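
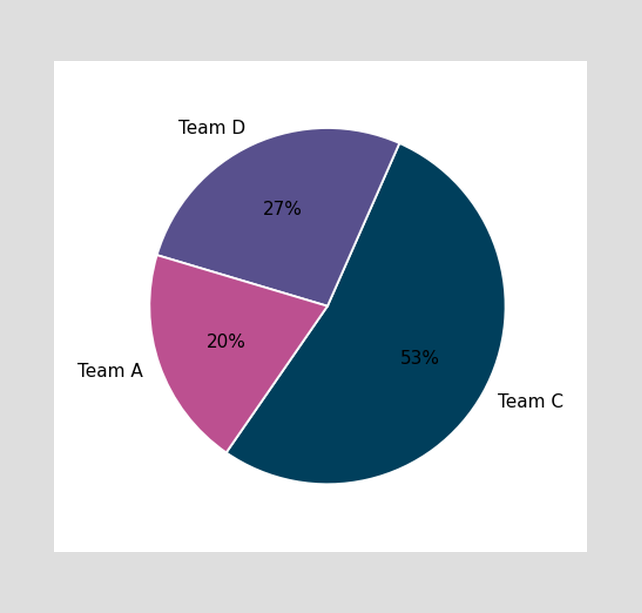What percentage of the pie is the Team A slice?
20%

The Team A slice takes up 20% of the pie.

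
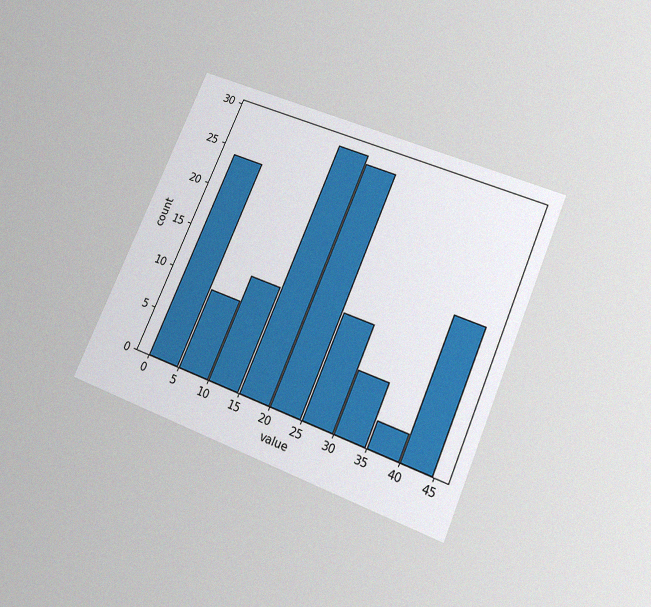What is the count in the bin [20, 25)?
28

The chart is tilted about 23° clockwise and viewed slightly from below, with some photo noise. The [20, 25) bin has height 28.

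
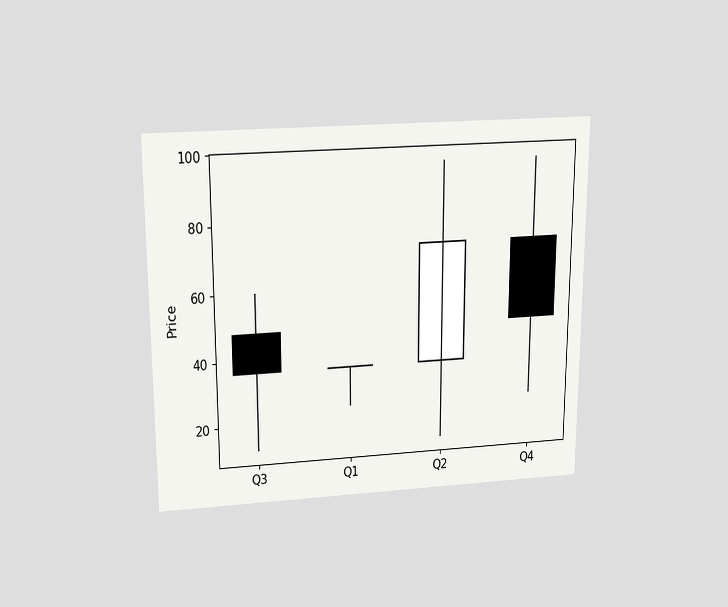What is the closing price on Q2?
72

The chart is viewed slightly from above. The Q2 candle closes at 72.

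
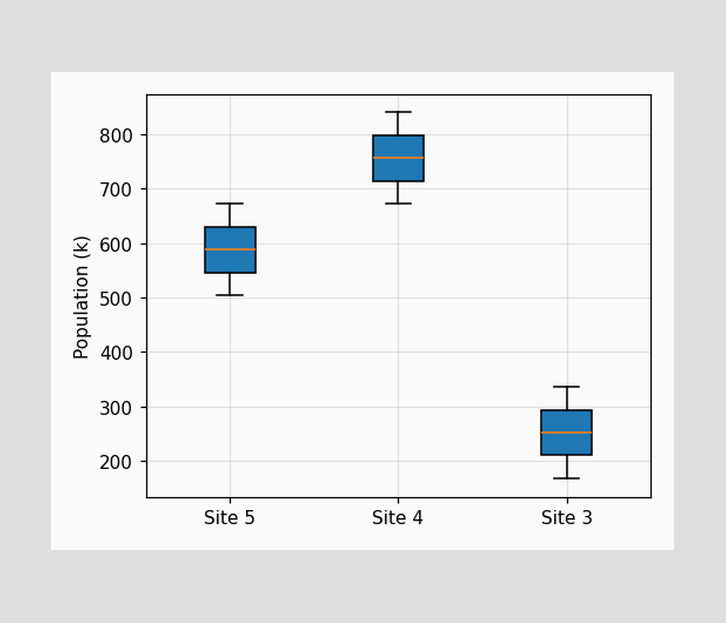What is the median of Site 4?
The median line in the Site 4 box sits at 756k.

756k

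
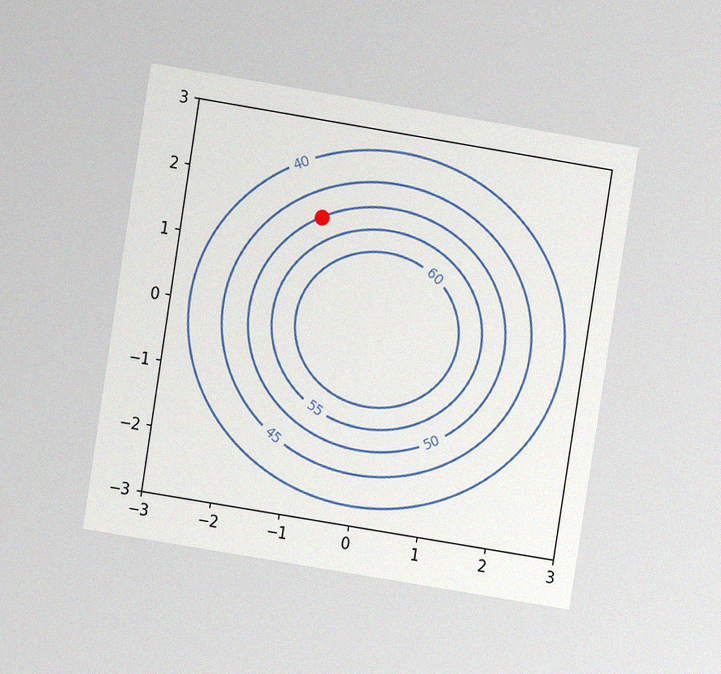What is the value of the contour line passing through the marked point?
The chart is tilted about 9° clockwise and viewed at a slight angle, with some photo noise. The marked point sits on the contour labelled 50.

50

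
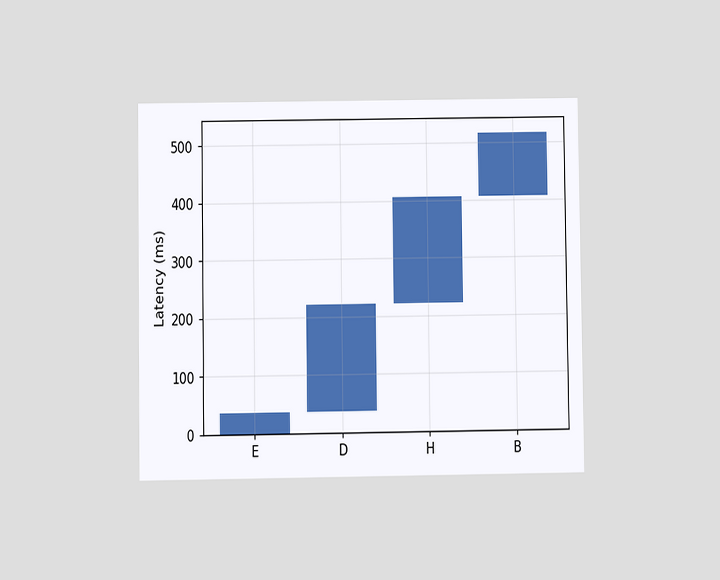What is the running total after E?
37ms

The chart is viewed at a slight angle. After E the running total reaches 37ms.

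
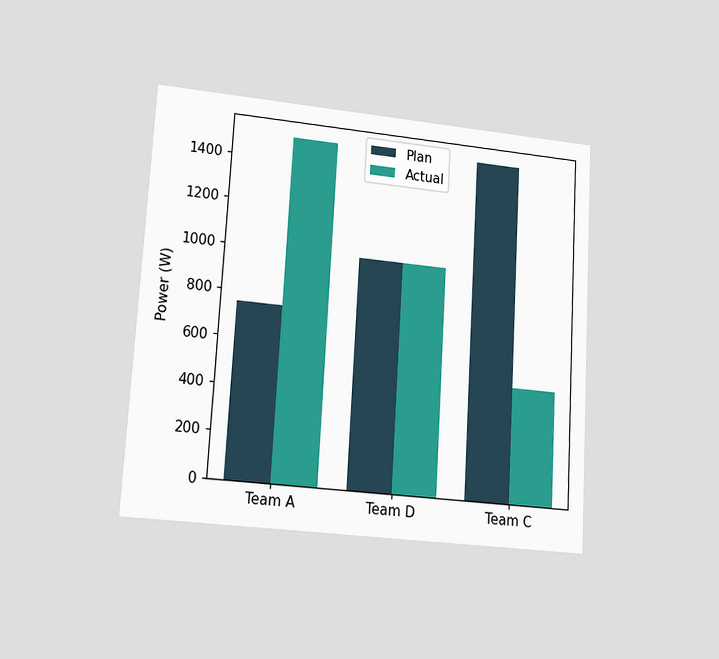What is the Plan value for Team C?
1500W

The chart is tilted about 3° clockwise and viewed at a slight angle. The Plan bar at Team C reaches 1500W on the y-axis.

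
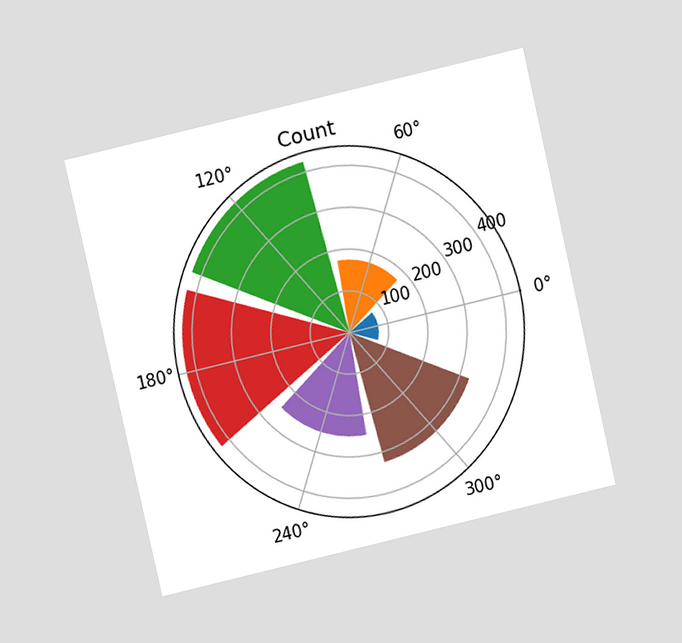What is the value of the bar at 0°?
The chart is tilted about 13° counter-clockwise and viewed at a slight angle. The bar at 0° reaches 75 on the radial axis.

75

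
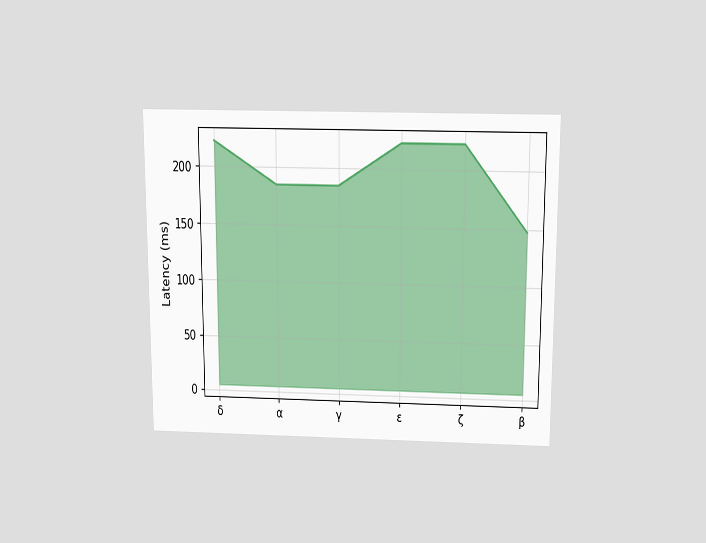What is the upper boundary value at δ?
The chart is viewed slightly from above. At δ the upper boundary is at 222ms.

222ms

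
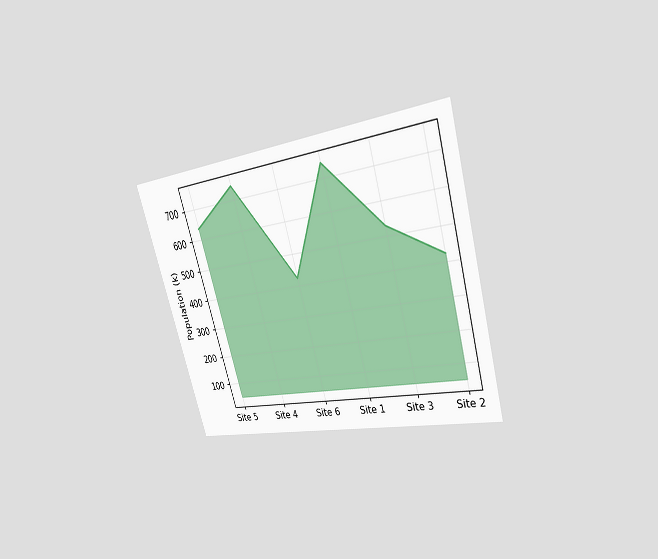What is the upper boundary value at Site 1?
742k

The chart is tilted about 16° counter-clockwise and viewed at a slight angle. At Site 1 the upper boundary is at 742k.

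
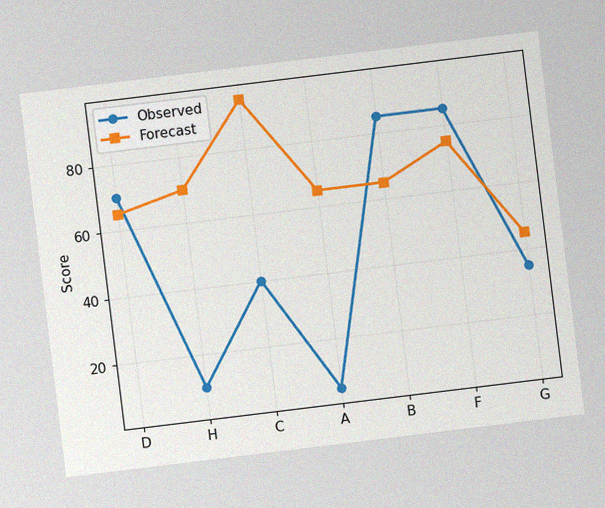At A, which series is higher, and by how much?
The chart is tilted about 7° counter-clockwise, with some photo noise. At A, Forecast sits above the other line by 60.

Forecast, by 60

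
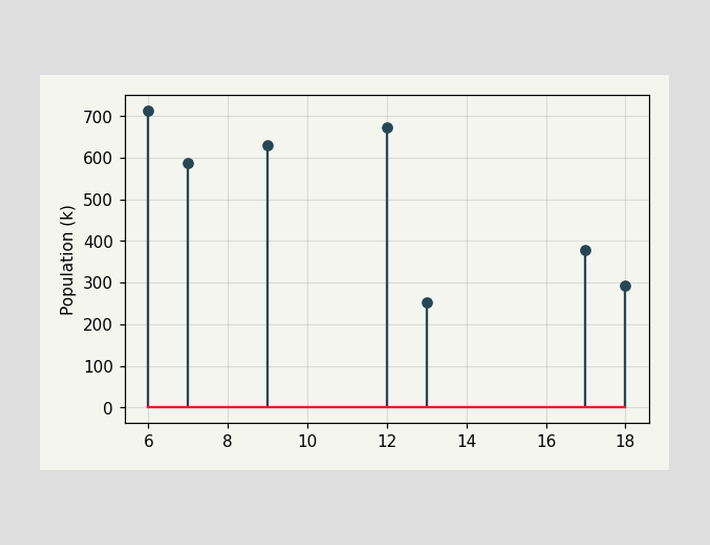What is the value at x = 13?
252k

The stem at x=13 reaches 252k.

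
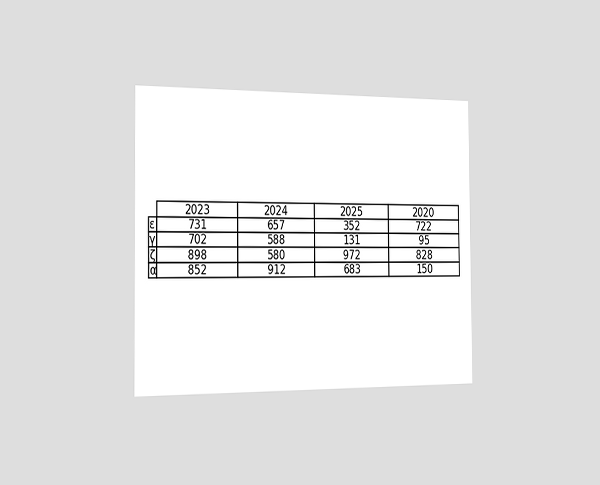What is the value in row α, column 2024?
912

The chart is viewed slightly from the left. The (α, 2024) cell reads 912.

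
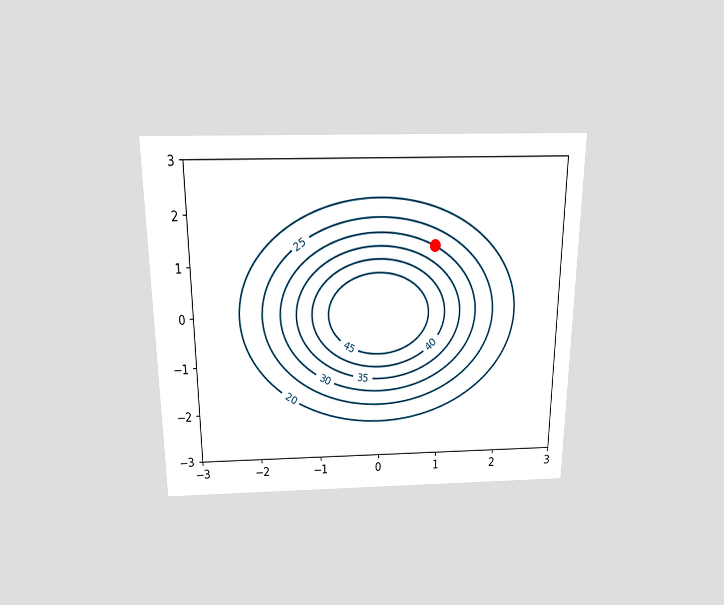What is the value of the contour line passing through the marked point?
30

The chart is viewed slightly from above. The marked point sits on the contour labelled 30.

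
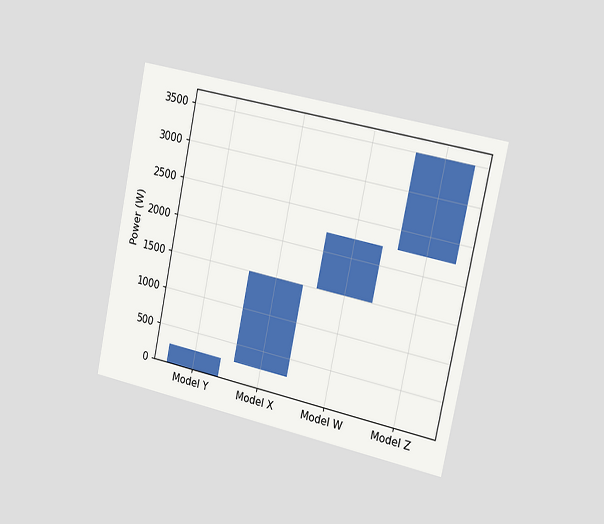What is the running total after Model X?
The chart is tilted about 12° clockwise and viewed slightly from the right. After Model X the running total reaches 1500W.

1500W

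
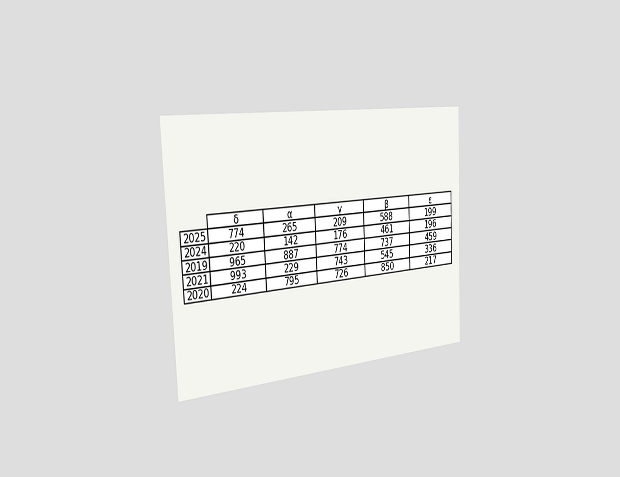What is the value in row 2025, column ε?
The chart is tilted about 3° counter-clockwise and viewed slightly from the left. The (2025, ε) cell reads 199.

199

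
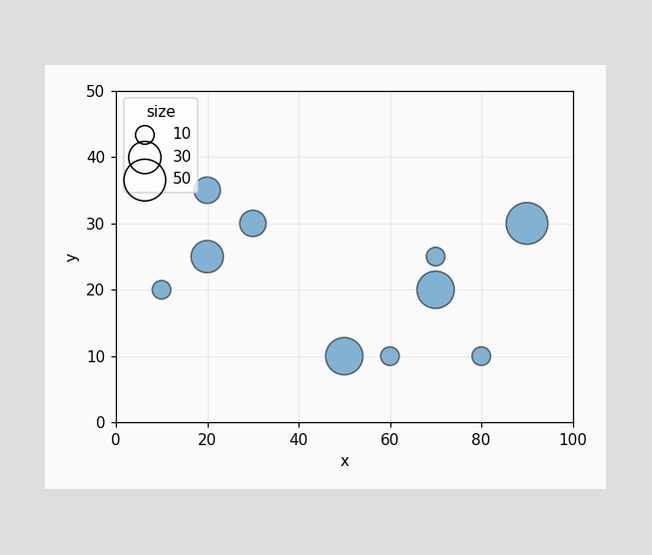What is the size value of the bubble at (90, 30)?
Matching the bubble at (90, 30) against the size legend gives 50.

50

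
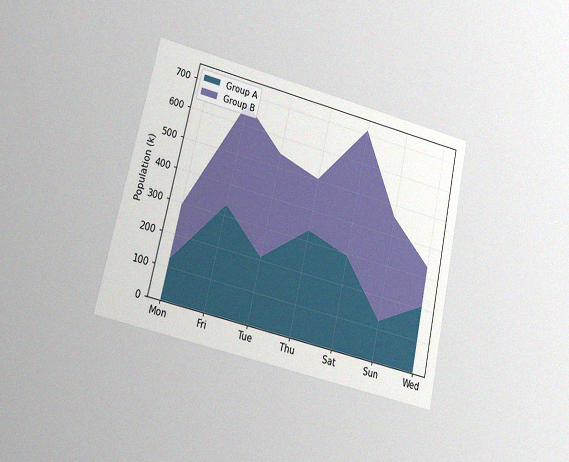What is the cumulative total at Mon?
The chart is tilted about 13° clockwise and viewed at a slight angle, with some photo noise. The stacked total at Mon reaches 294k.

294k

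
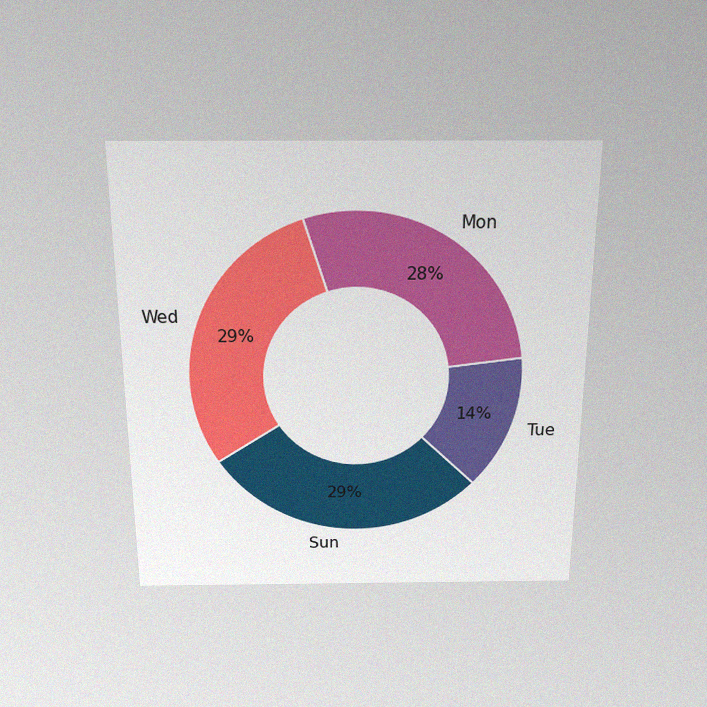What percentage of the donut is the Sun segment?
The chart is viewed slightly from above, with some photo noise. The Sun segment takes up 29% of the ring.

29%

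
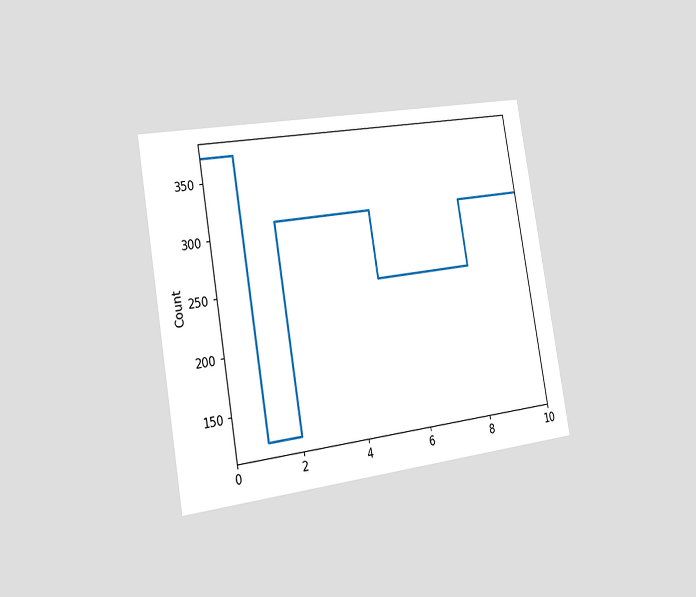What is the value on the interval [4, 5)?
The chart is tilted about 10° counter-clockwise and viewed slightly from the left. On [4, 5) the step sits at 310.

310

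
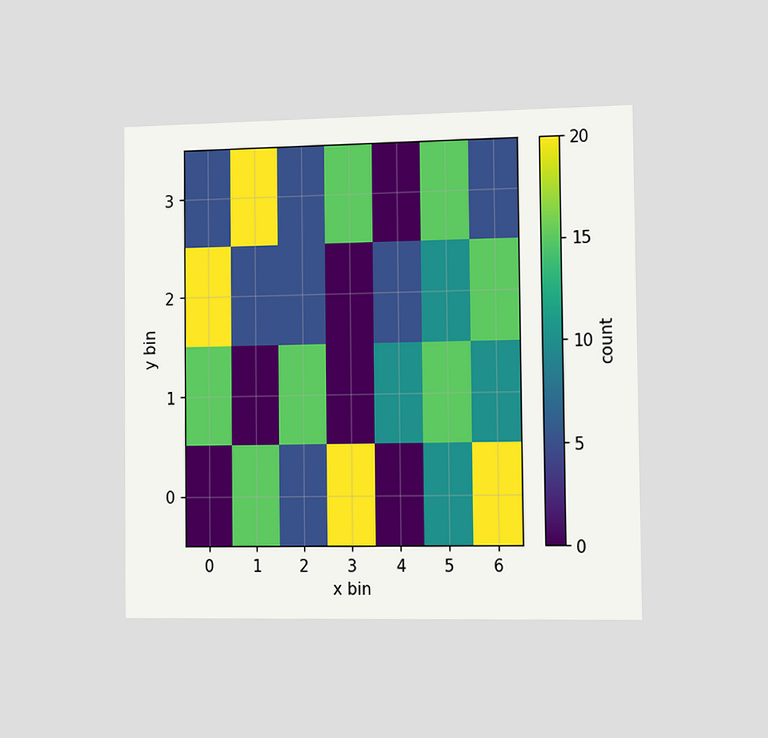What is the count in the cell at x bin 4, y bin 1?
The chart is viewed slightly from the right. Matching the cell (4, 1) against the colorbar gives 10.

10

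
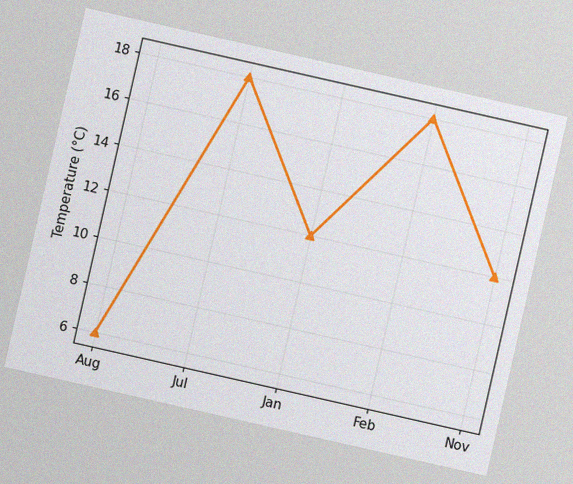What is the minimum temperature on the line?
The chart is tilted about 13° clockwise, with some photo noise. The lowest point is at Aug, and reading across to the y-axis gives 6°C.

6°C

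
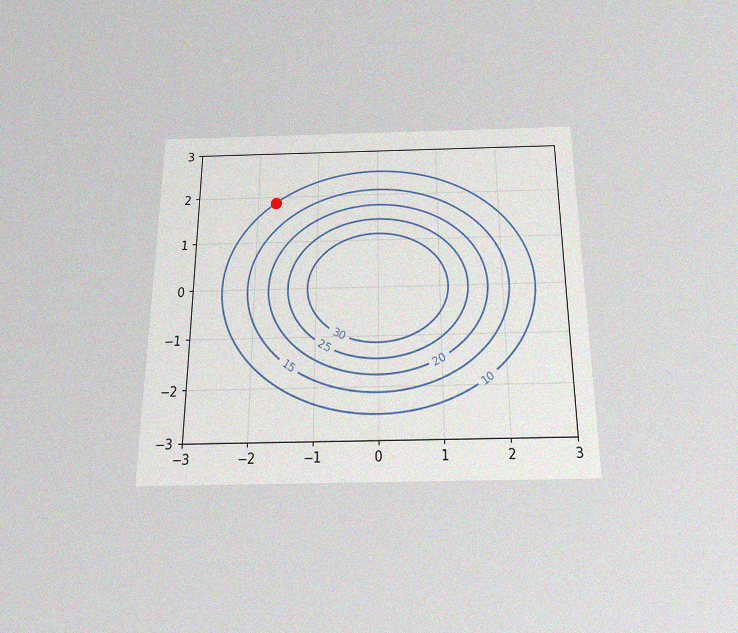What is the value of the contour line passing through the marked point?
The chart is viewed slightly from below, with some photo noise. The marked point sits on the contour labelled 10.

10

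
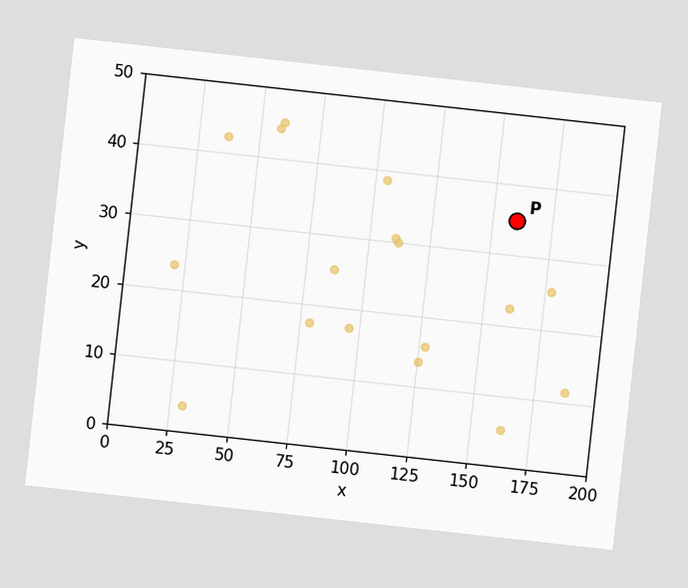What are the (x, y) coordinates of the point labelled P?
The chart is tilted about 6° clockwise. Following the gridlines from P to each axis, P sits at (160, 35).

(160, 35)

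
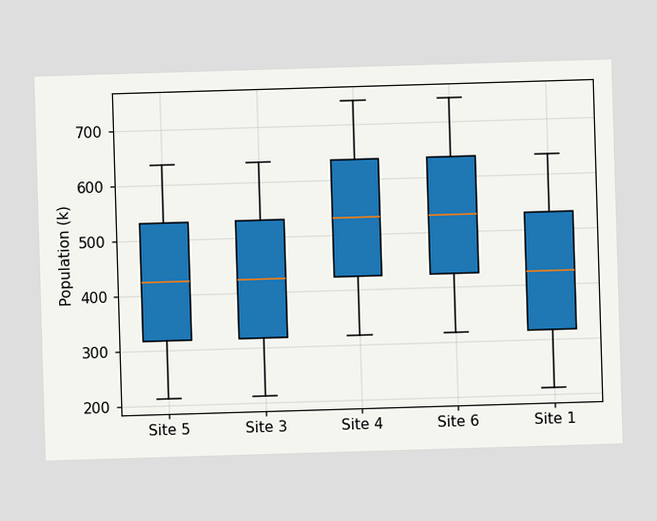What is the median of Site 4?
The median line in the Site 4 box sits at 530k.

530k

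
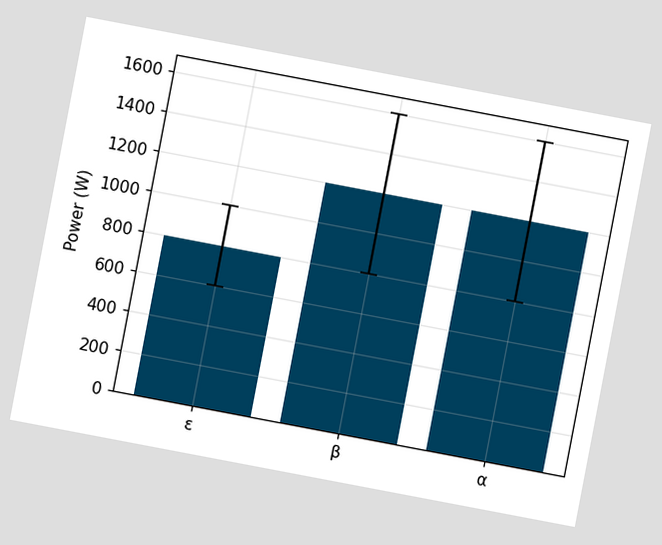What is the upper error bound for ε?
The chart is tilted about 11° clockwise. The ε bar's upper whisker reaches 1000W.

1000W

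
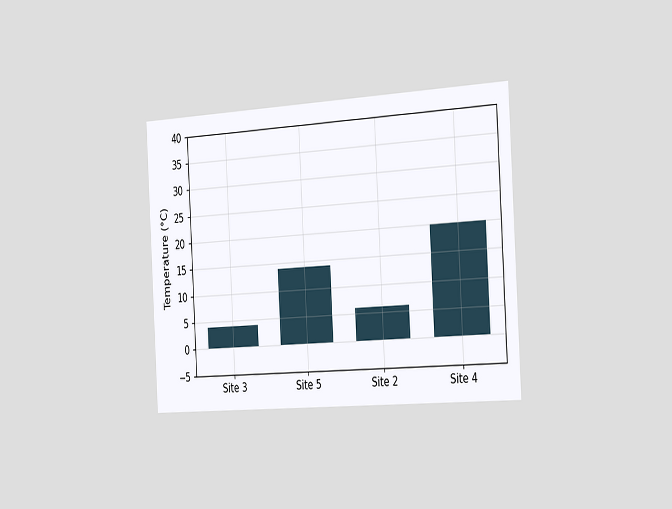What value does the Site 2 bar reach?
6°C

The chart is tilted about 3° counter-clockwise and viewed slightly from the right. Reading along the chart's y-axis, the Site 2 bar reaches 6°C.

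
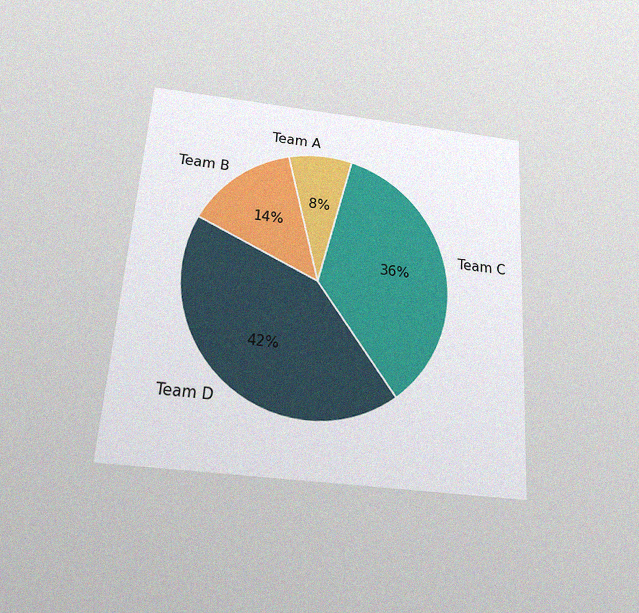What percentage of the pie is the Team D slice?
The chart is tilted about 4° clockwise and viewed slightly from below, with some photo noise. The Team D slice takes up 42% of the pie.

42%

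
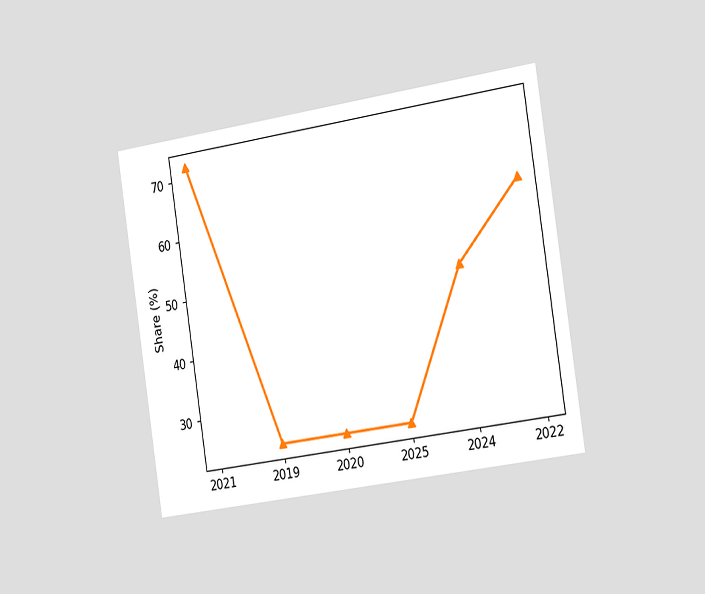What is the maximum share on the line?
72%

The chart is tilted about 9° counter-clockwise and viewed slightly from the right. The highest point is at 2021, and reading across to the y-axis gives 72%.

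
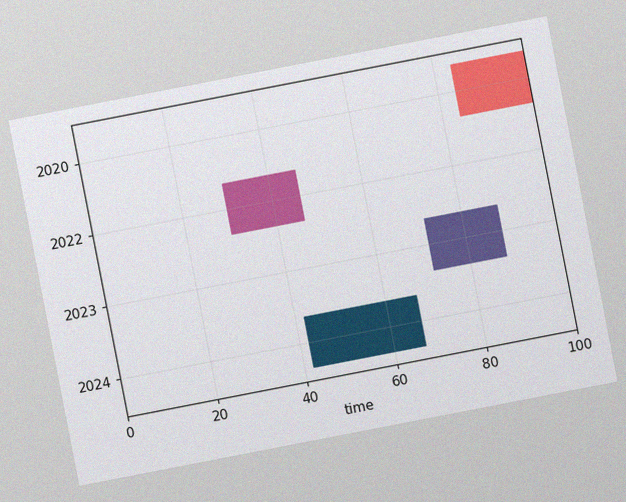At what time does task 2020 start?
The chart is tilted about 11° counter-clockwise, with some photo noise. The 2020 bar begins at t=84.

84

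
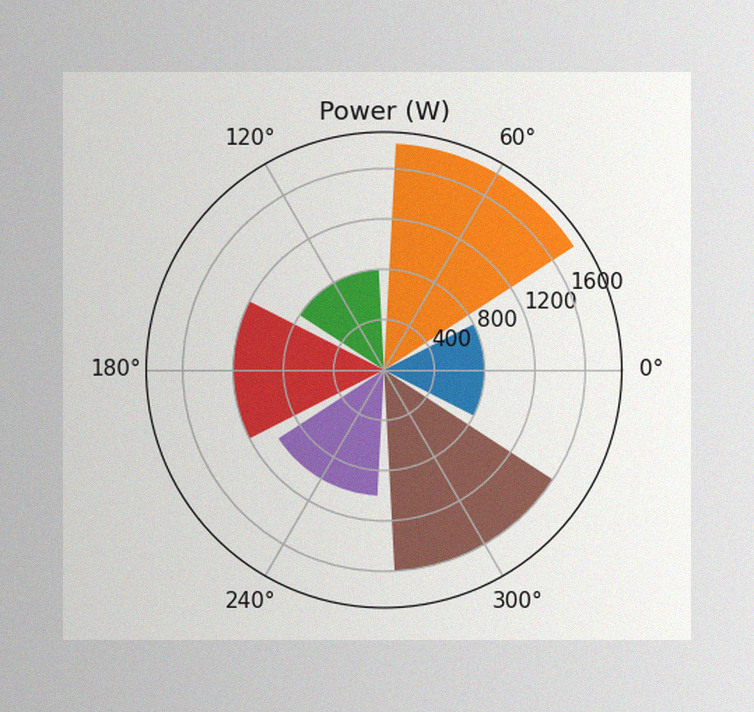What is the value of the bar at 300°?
1600W

The image has some photo noise and uneven lighting. The bar at 300° reaches 1600W on the radial axis.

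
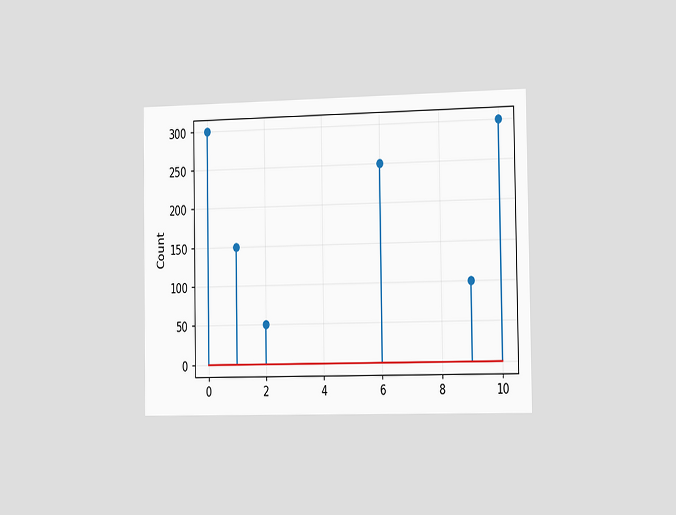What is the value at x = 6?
250

The chart is viewed slightly from the right. The stem at x=6 reaches 250.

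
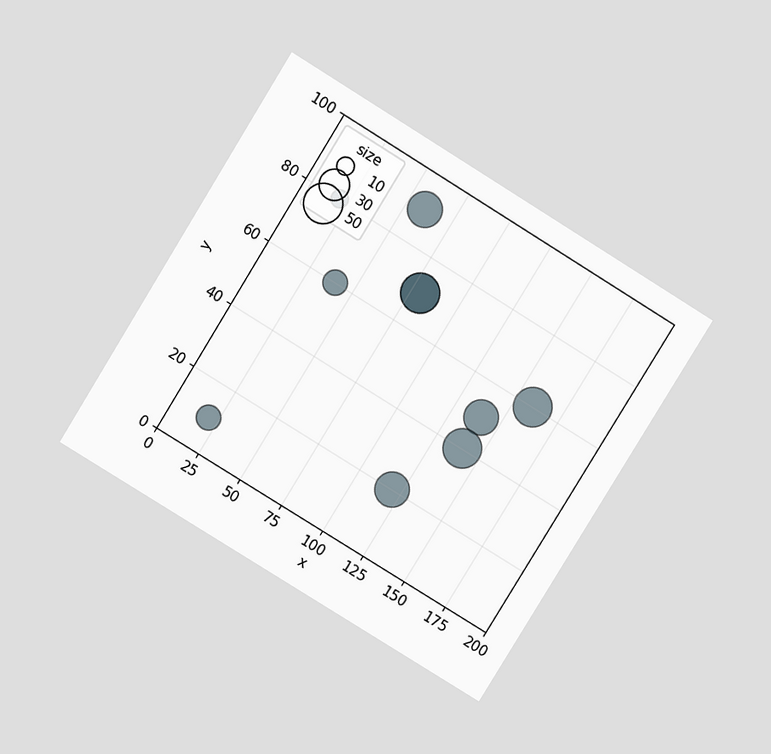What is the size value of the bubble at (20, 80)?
10

The chart is tilted about 32° clockwise and viewed slightly from above. Matching the bubble at (20, 80) against the size legend gives 10.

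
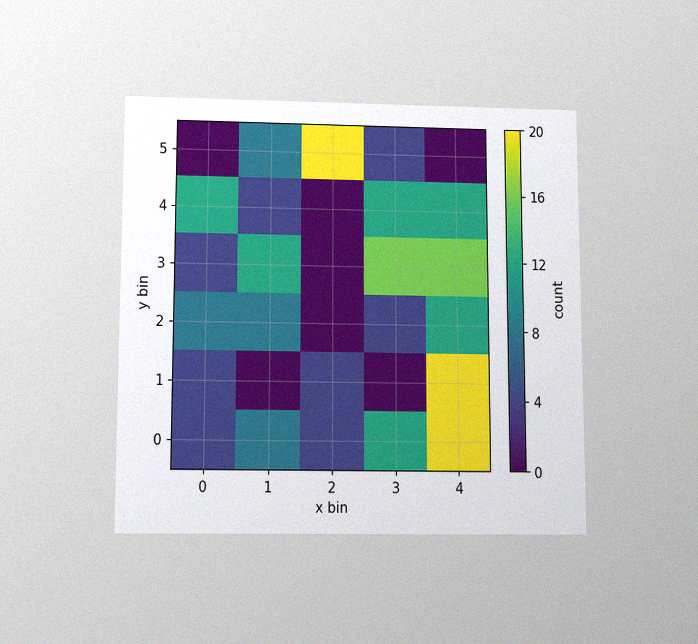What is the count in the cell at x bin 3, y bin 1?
0

The chart is viewed slightly from below, with some photo noise. Matching the cell (3, 1) against the colorbar gives 0.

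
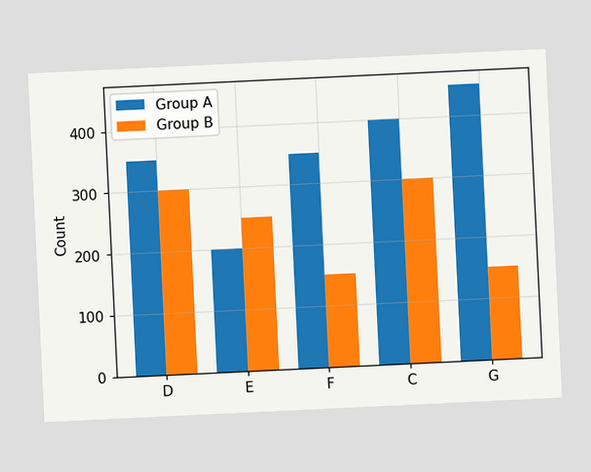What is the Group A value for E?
The chart is tilted about 3° counter-clockwise. The Group A bar at E reaches 200 on the y-axis.

200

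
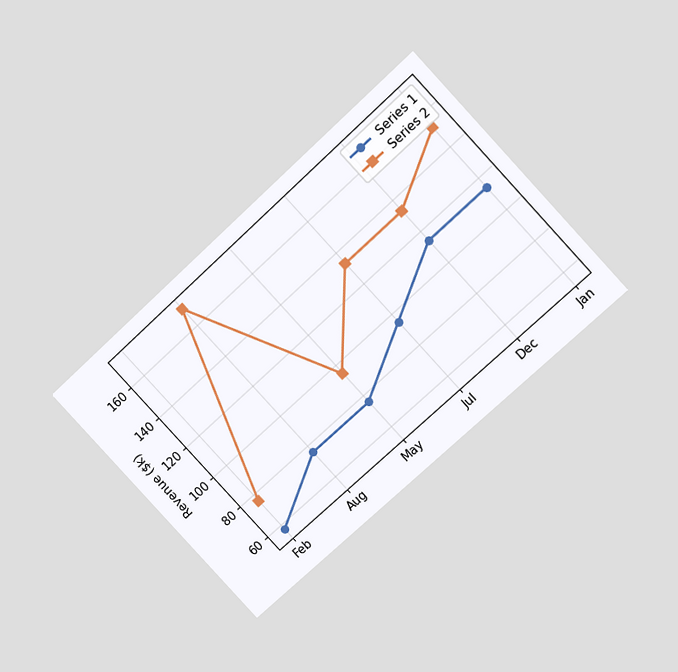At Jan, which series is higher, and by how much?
The chart is tilted about 43° counter-clockwise and viewed at a slight angle. At Jan, Series 2 sits above the other line by $38k.

Series 2, by $38k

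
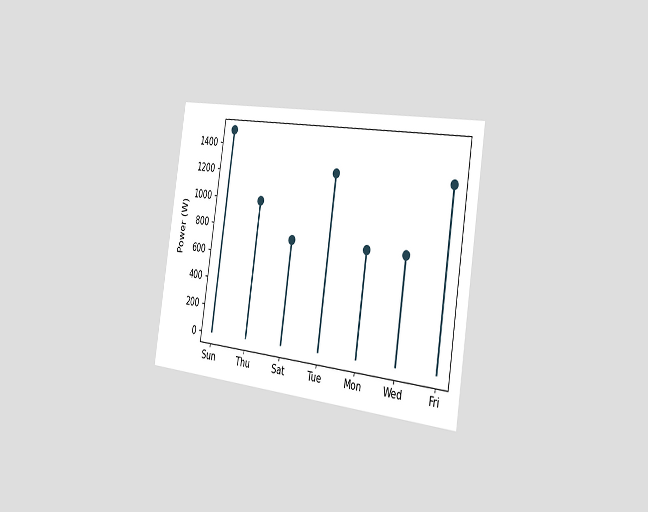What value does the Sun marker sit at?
The chart is tilted about 9° clockwise and viewed slightly from the right. The Sun marker sits at 1500W.

1500W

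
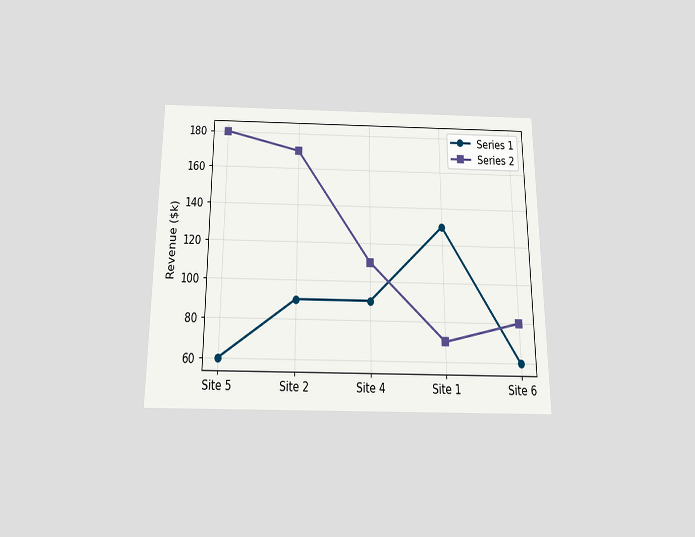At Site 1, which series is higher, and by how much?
Series 1, by $60k

The chart is viewed slightly from below. At Site 1, Series 1 sits above the other line by $60k.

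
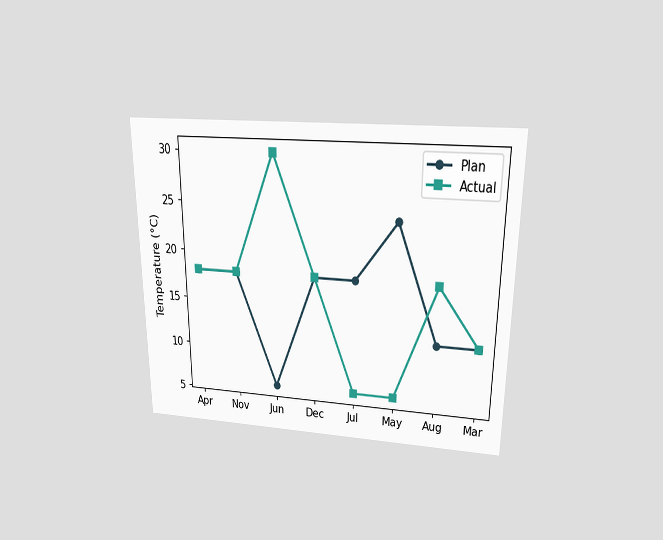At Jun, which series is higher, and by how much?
Actual, by 24°C

The chart is viewed slightly from above. At Jun, Actual sits above the other line by 24°C.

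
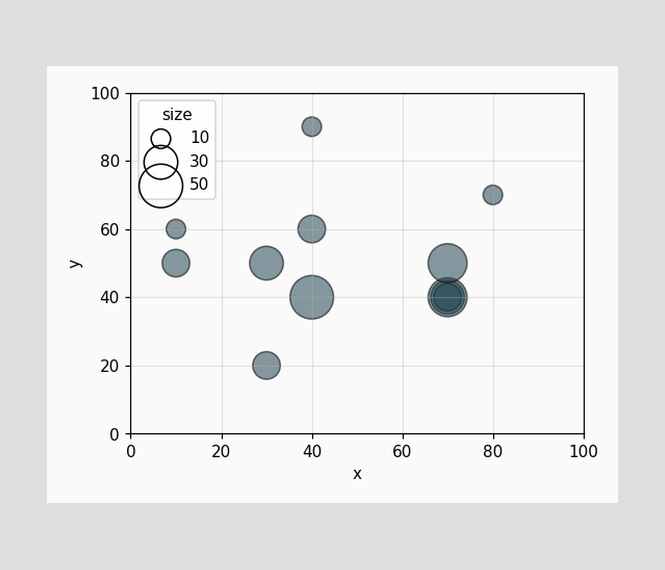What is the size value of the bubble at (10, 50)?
Matching the bubble at (10, 50) against the size legend gives 20.

20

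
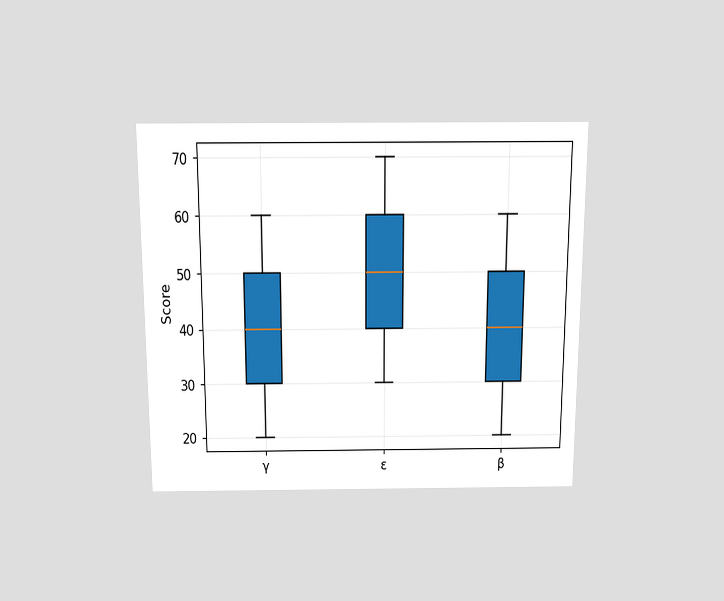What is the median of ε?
The chart is viewed slightly from above. The median line in the ε box sits at 50.

50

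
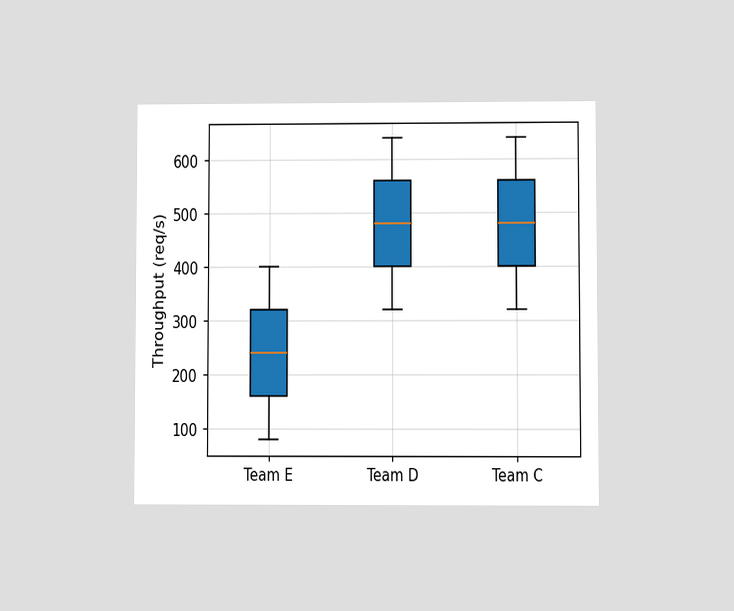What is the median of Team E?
The chart is viewed at a slight angle. The median line in the Team E box sits at 240req/s.

240req/s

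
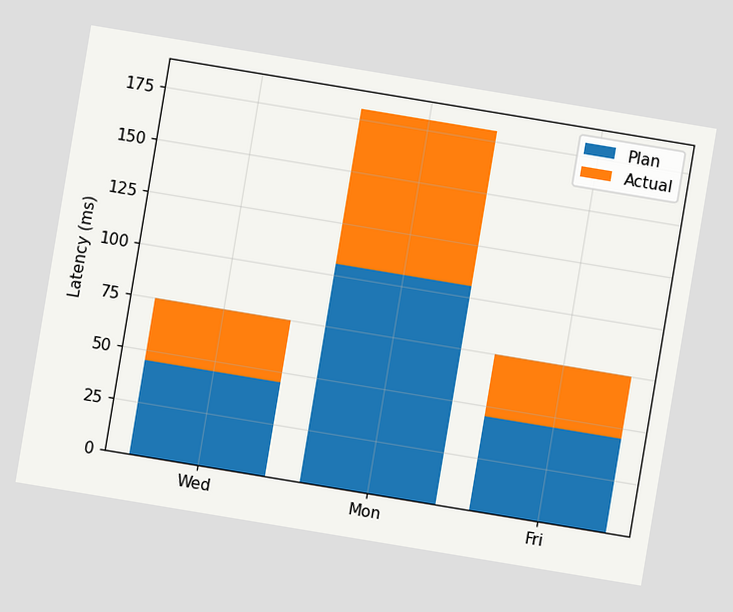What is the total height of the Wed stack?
The chart is tilted about 9° clockwise. The Wed stack's top reaches 75ms on the y-axis.

75ms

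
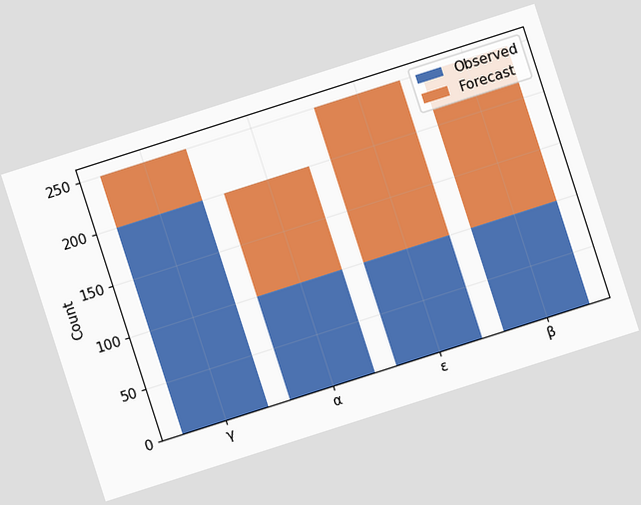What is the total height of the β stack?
250

The chart is tilted about 18° counter-clockwise. The β stack's top reaches 250 on the y-axis.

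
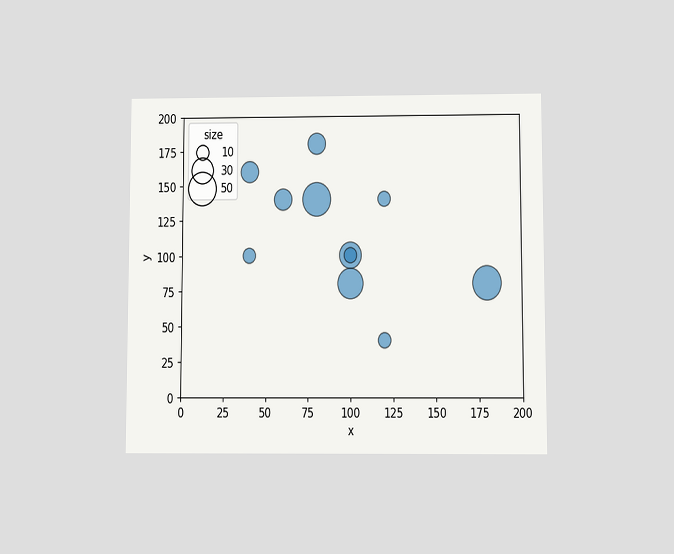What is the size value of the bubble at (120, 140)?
The chart is viewed slightly from below. Matching the bubble at (120, 140) against the size legend gives 10.

10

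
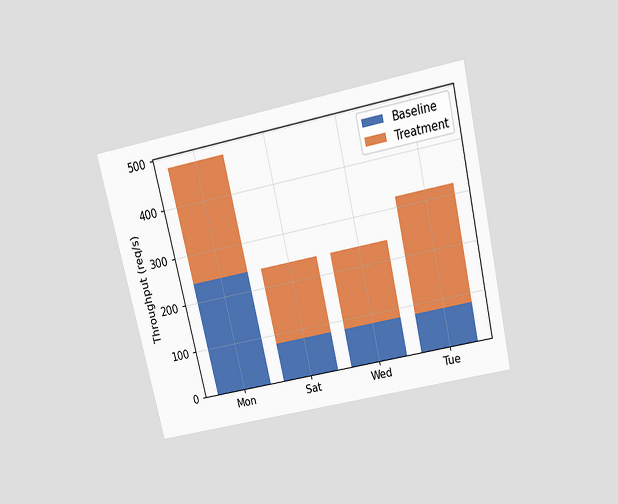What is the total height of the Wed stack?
The chart is tilted about 13° counter-clockwise and viewed slightly from above. The Wed stack's top reaches 240req/s on the y-axis.

240req/s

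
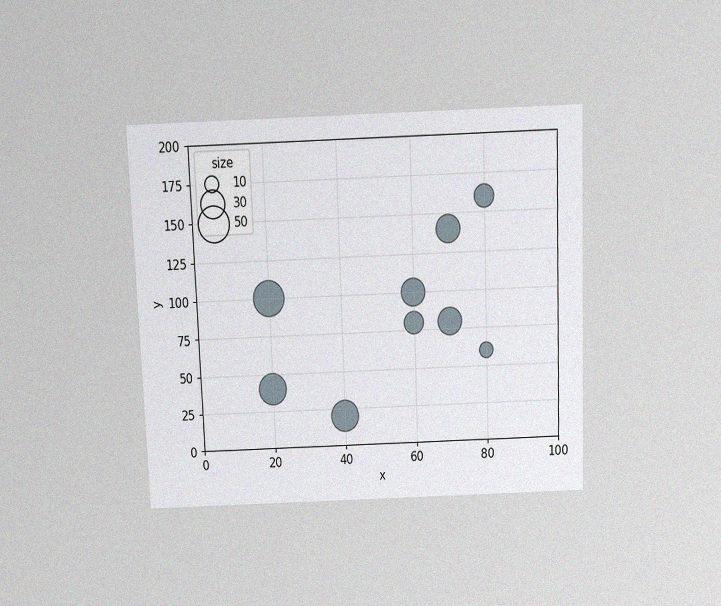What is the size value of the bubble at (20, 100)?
50

The chart is tilted about 2° counter-clockwise and viewed slightly from above, with some photo noise. Matching the bubble at (20, 100) against the size legend gives 50.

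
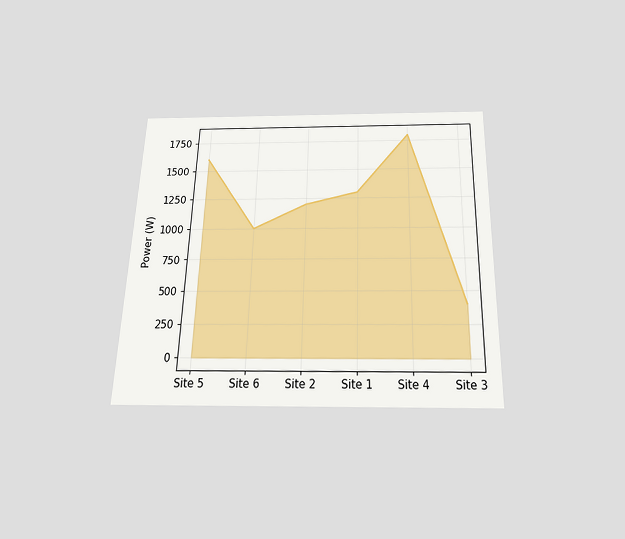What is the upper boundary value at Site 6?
The chart is viewed slightly from below. At Site 6 the upper boundary is at 1000W.

1000W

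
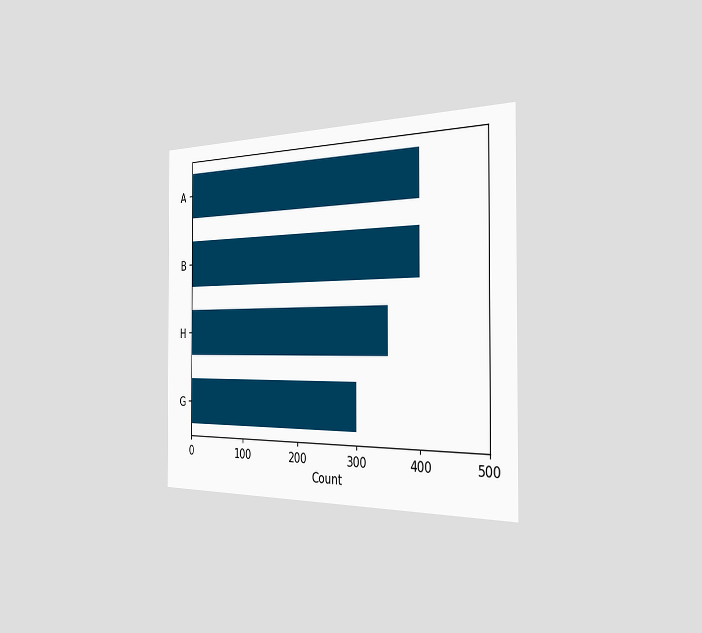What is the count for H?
The chart is viewed slightly from the right. Reading along the chart's x-axis, the H bar reaches 350.

350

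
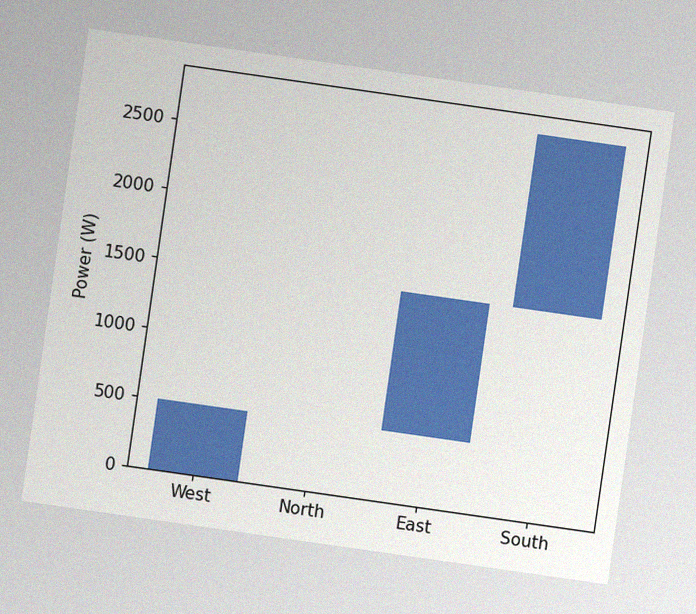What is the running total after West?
The chart is tilted about 8° clockwise, with some photo noise. After West the running total reaches 500W.

500W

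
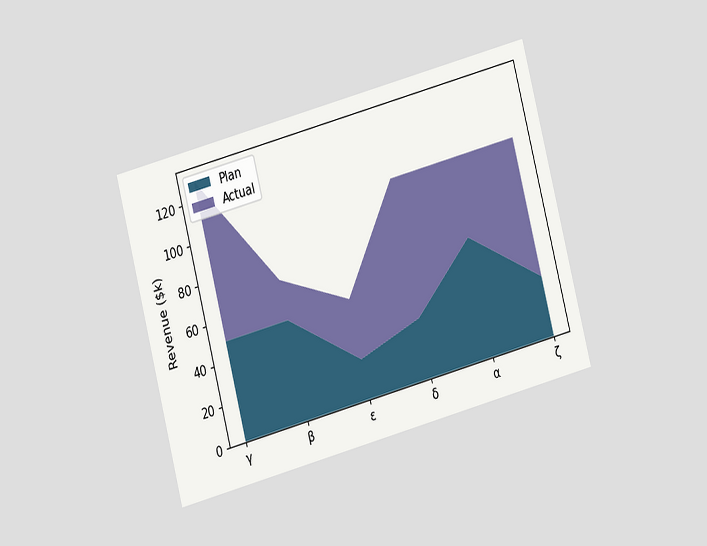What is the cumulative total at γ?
The chart is tilted about 15° counter-clockwise and viewed at a slight angle. The stacked total at γ reaches $130k.

$130k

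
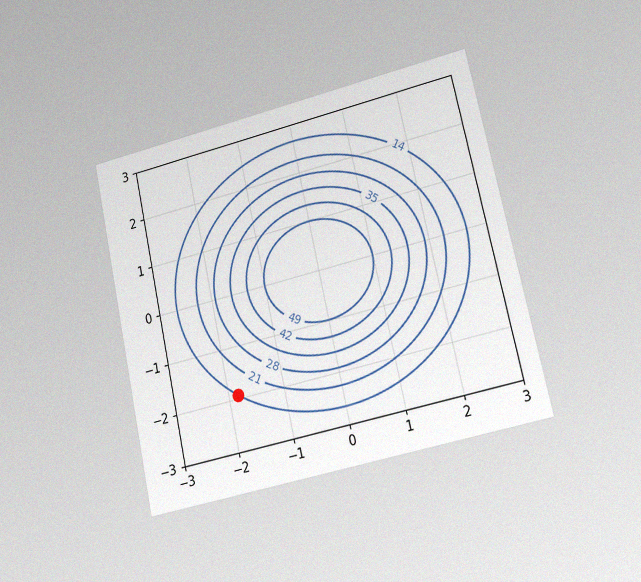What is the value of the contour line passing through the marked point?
14

The chart is tilted about 12° counter-clockwise and viewed slightly from the right, with some photo noise. The marked point sits on the contour labelled 14.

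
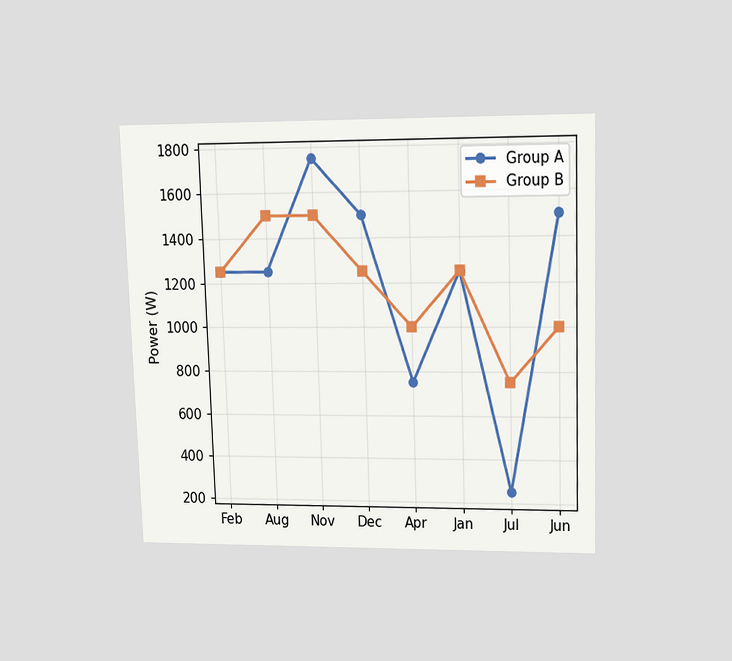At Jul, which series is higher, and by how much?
Group B, by 500W

The chart is viewed at a slight angle. At Jul, Group B sits above the other line by 500W.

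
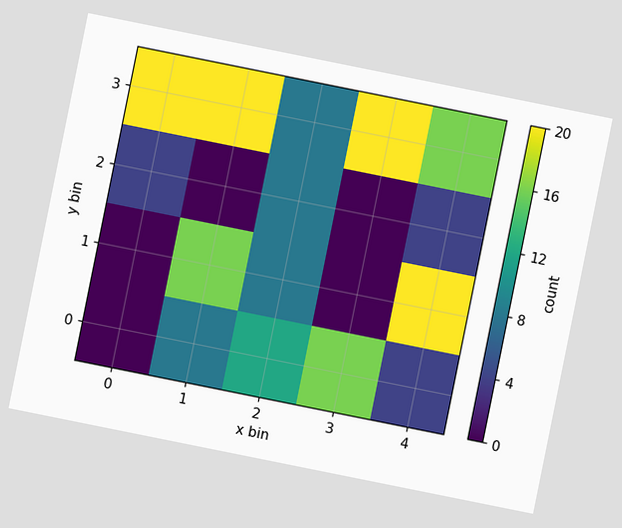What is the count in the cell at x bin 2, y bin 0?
The chart is tilted about 11° clockwise. Matching the cell (2, 0) against the colorbar gives 12.

12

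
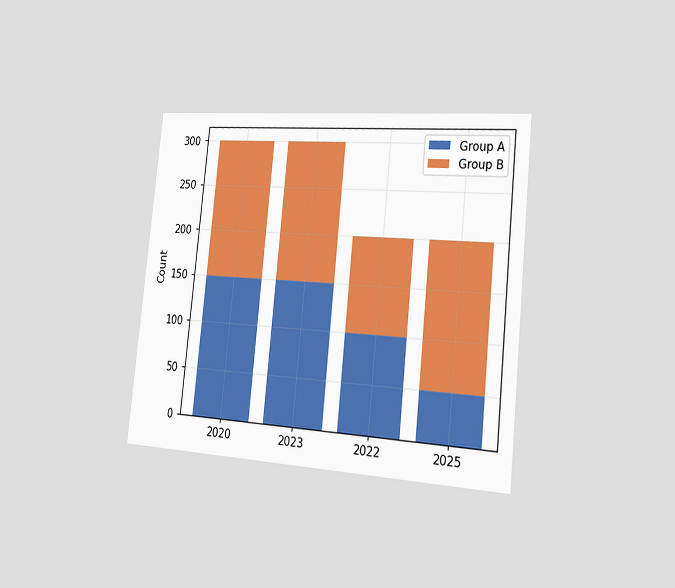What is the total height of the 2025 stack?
200

The chart is tilted about 6° clockwise and viewed slightly from the right. The 2025 stack's top reaches 200 on the y-axis.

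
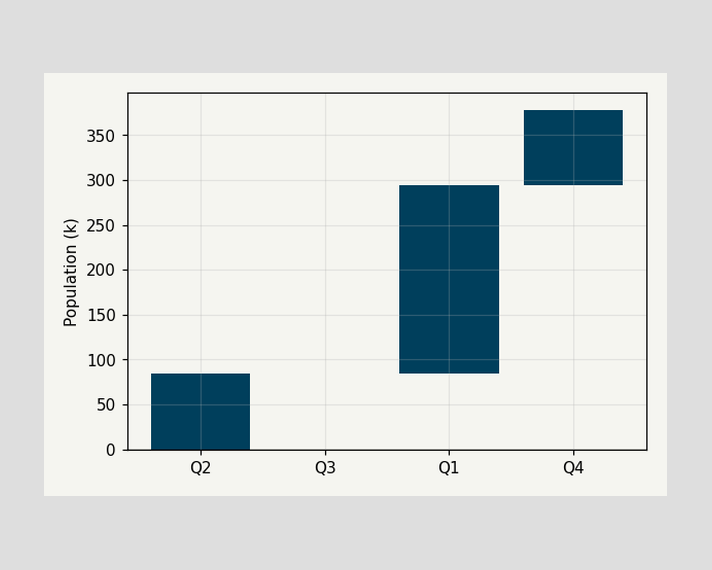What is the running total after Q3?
84k

After Q3 the running total reaches 84k.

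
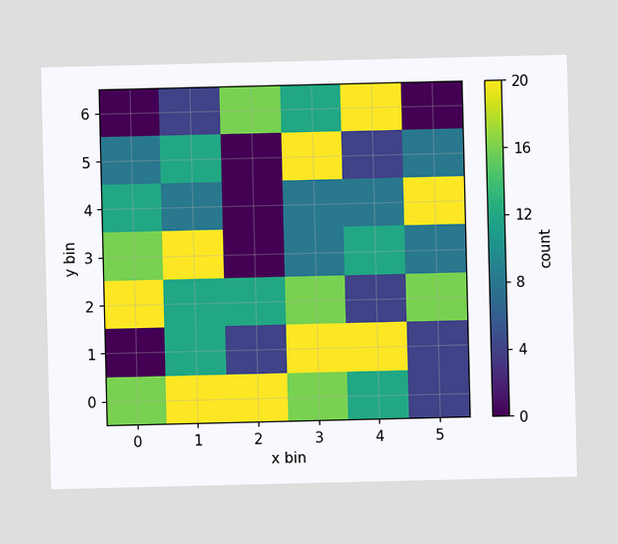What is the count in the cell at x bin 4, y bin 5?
4

Matching the cell (4, 5) against the colorbar gives 4.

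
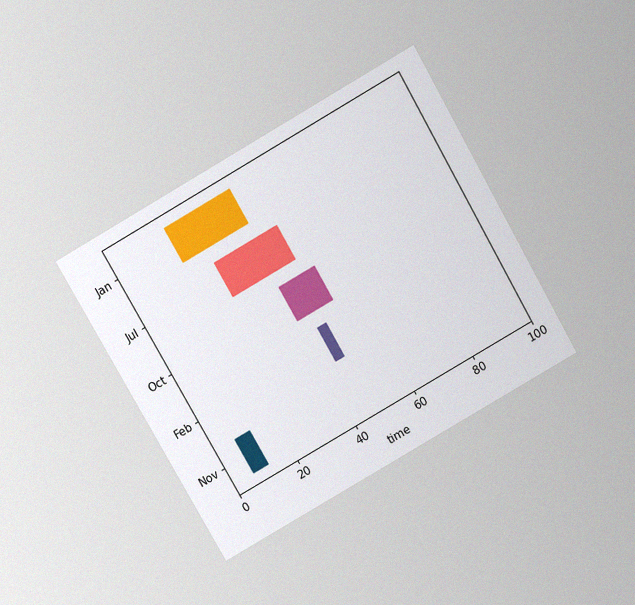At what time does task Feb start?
44

The chart is tilted about 30° counter-clockwise and viewed slightly from above, with some photo noise. The Feb bar begins at t=44.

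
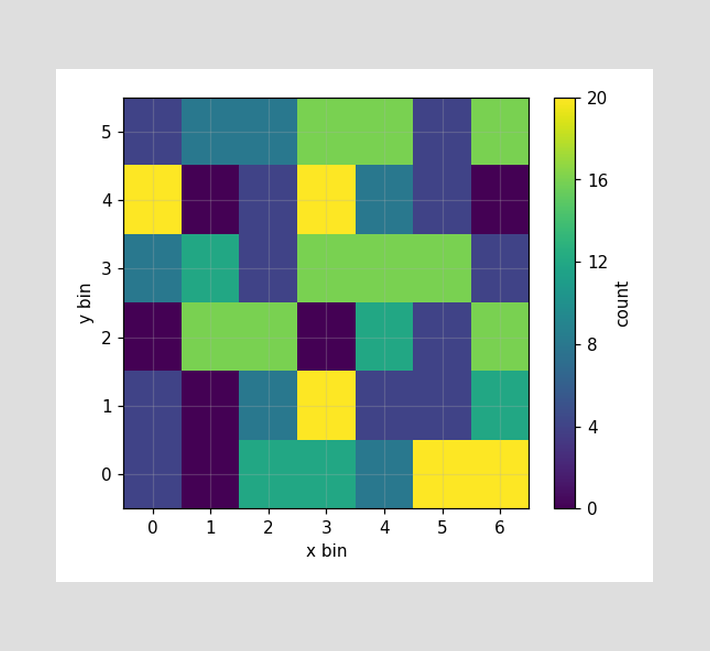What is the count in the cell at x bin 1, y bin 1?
Matching the cell (1, 1) against the colorbar gives 0.

0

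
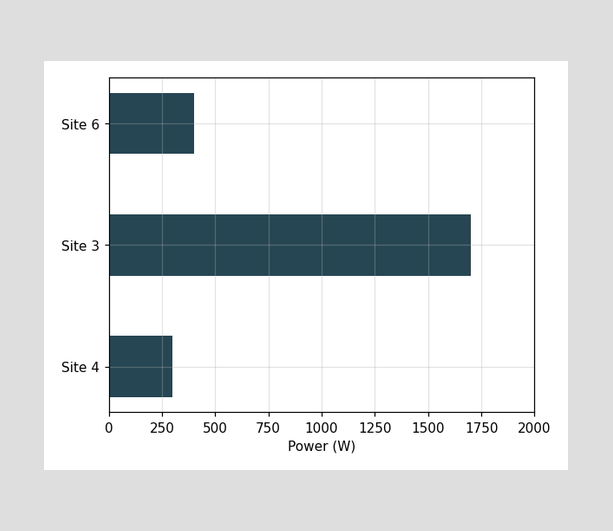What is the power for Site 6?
Reading along the chart's x-axis, the Site 6 bar reaches 400W.

400W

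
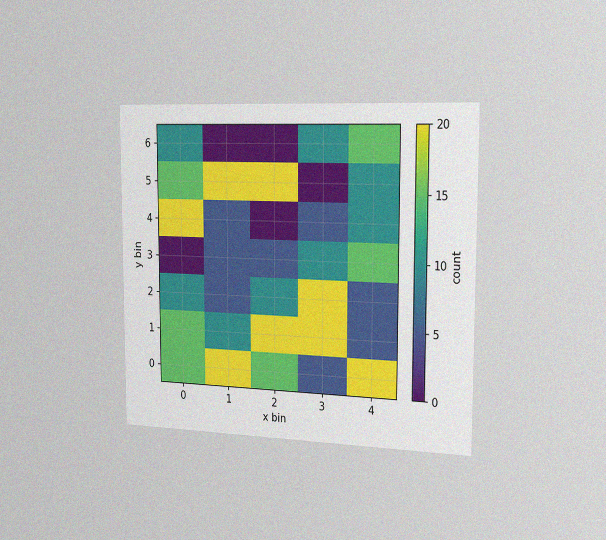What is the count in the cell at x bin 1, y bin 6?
The chart is viewed slightly from the right, with some photo noise. Matching the cell (1, 6) against the colorbar gives 0.

0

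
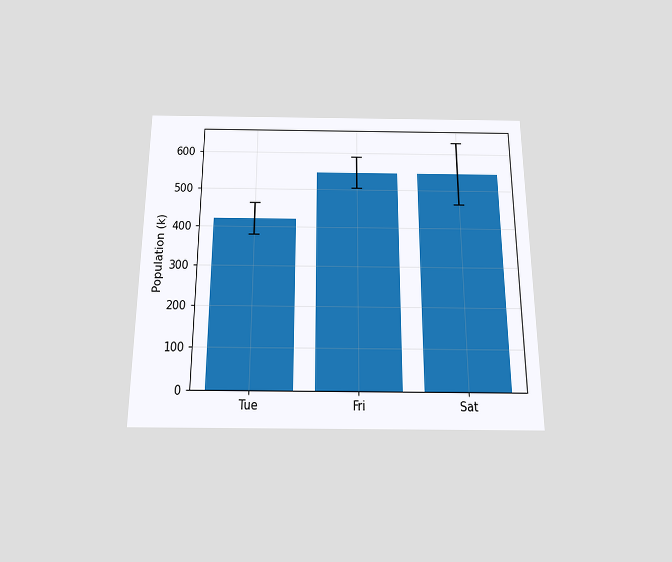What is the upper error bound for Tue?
The chart is viewed slightly from below. The Tue bar's upper whisker reaches 462k.

462k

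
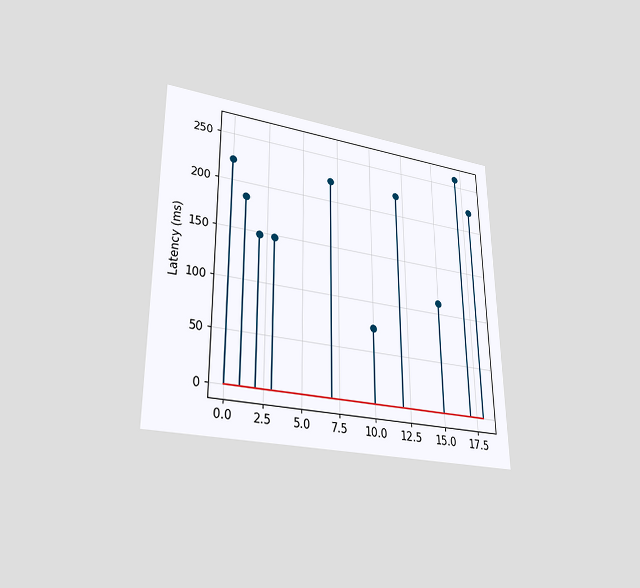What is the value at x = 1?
185ms

The chart is viewed at a slight angle. The stem at x=1 reaches 185ms.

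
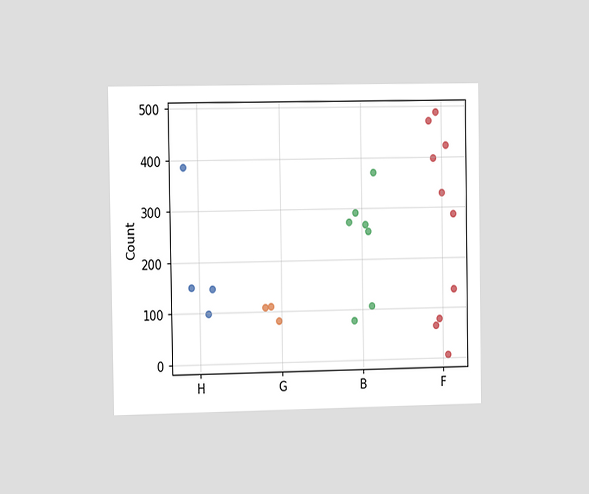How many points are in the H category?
The chart is viewed at a slight angle. Counting the markers in the H column gives 4.

4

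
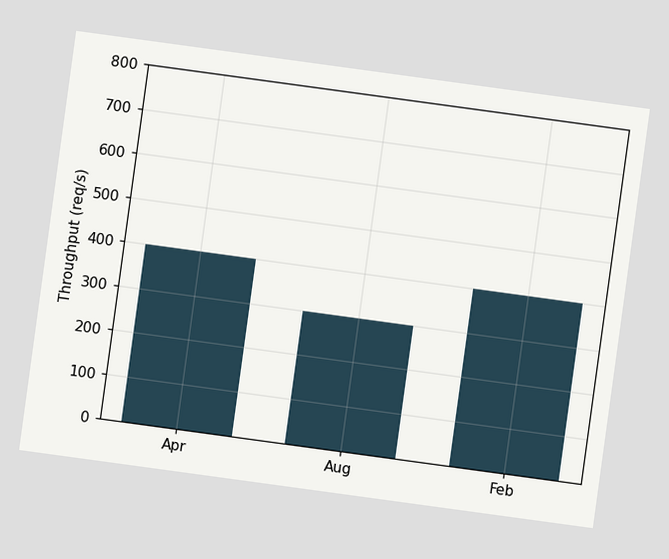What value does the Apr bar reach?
400req/s

The chart is tilted about 8° clockwise. Reading along the chart's y-axis, the Apr bar reaches 400req/s.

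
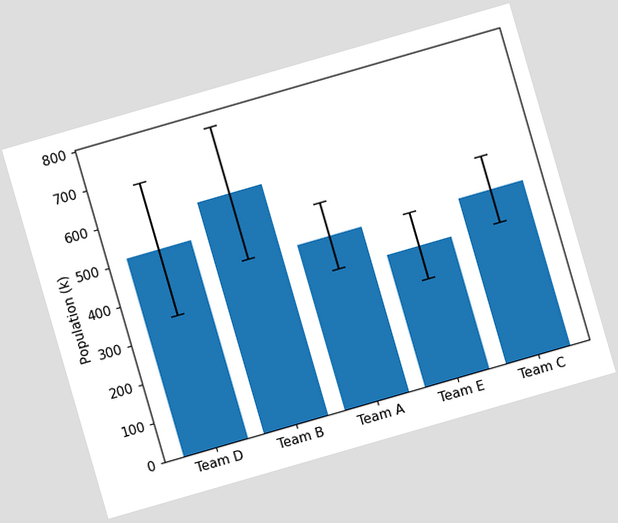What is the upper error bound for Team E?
425k

The chart is tilted about 16° counter-clockwise. The Team E bar's upper whisker reaches 425k.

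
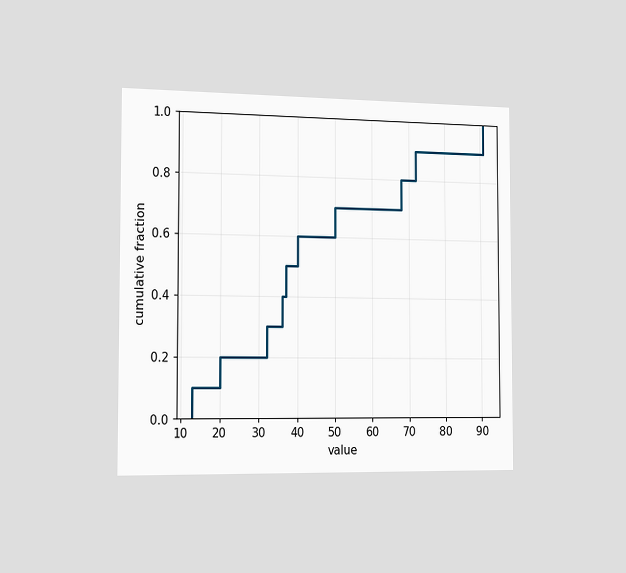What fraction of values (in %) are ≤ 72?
90%

The chart is viewed slightly from the left. At x=72 the ECDF step is at 90%.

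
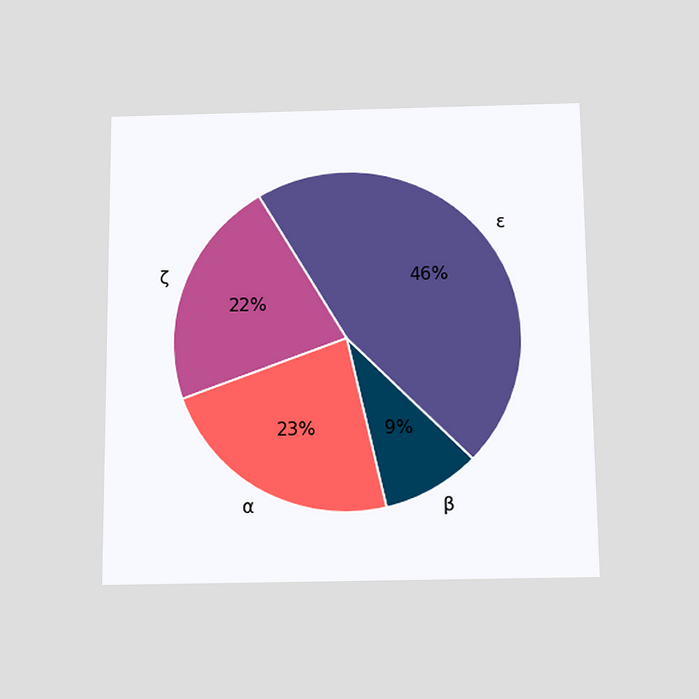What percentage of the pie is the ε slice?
46%

The chart is viewed slightly from below. The ε slice takes up 46% of the pie.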